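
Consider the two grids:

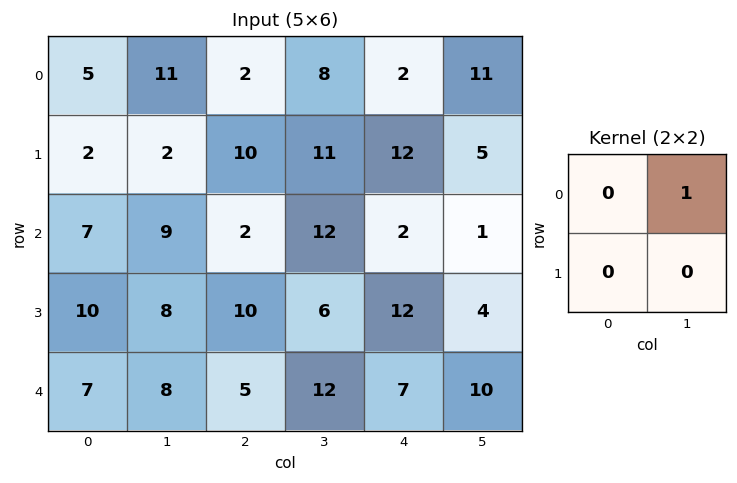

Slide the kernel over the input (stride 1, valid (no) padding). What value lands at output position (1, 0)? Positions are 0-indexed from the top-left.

The receptive field on the input at this output position is [2 2 / 7 9]. Elementwise product with the kernel and sum: 2·1.

2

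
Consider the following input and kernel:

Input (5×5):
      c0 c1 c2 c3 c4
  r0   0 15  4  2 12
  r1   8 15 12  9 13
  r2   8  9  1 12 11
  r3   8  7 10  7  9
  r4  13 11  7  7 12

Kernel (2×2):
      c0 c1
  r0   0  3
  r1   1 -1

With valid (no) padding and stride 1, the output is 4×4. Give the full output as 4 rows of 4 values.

38 15 9 32
44 44 16 40
28 0 39 31
23 34 21 22

Output[0,0]: The receptive field on the input at this output position is [0 15 / 8 15]. Elementwise product with the kernel and sum: 15·3 + 8·1 + 15·-1.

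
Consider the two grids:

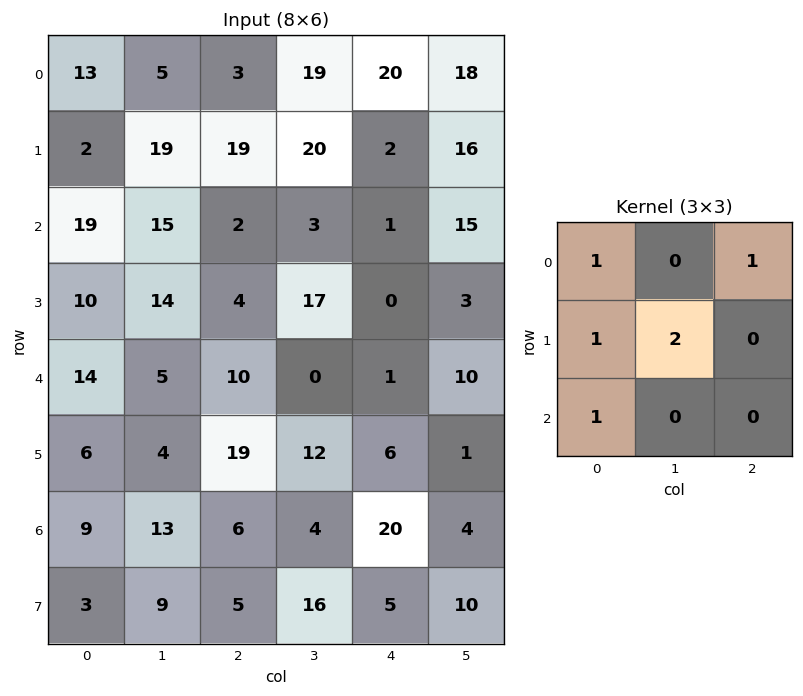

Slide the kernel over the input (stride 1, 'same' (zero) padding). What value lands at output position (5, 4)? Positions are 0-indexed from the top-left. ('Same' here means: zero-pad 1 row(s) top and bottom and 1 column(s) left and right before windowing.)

The receptive field on the zero-padded input at this output position is [0 1 10 / 12 6 1 / 4 20 4]. Elementwise product with the kernel and sum: 0·1 + 10·1 + 12·1 + 6·2 + 4·1.

38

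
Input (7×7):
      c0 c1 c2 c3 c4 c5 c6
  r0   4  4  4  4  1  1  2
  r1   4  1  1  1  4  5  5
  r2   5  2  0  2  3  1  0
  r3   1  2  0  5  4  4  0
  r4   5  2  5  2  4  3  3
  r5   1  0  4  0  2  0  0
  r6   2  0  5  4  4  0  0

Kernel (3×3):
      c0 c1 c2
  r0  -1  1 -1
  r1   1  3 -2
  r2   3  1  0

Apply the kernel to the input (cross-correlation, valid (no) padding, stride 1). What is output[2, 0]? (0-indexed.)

21

The receptive field on the input at this output position is [5 2 0 / 1 2 0 / 5 2 5]. Elementwise product with the kernel and sum: 5·-1 + 2·1 + 0·-1 + 1·1 + 2·3 + 0·-2 + 5·3 + 2·1.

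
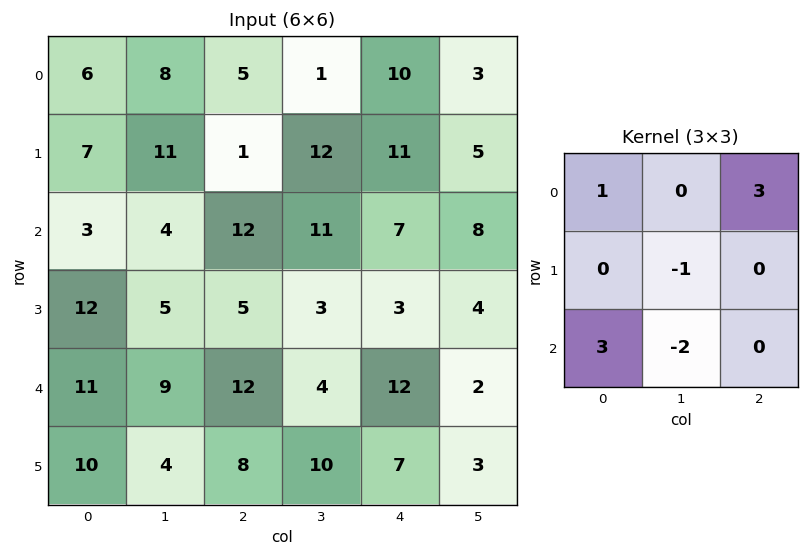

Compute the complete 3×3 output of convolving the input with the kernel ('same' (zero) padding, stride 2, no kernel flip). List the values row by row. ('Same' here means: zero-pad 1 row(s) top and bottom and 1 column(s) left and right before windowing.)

Output[0,0]: The receptive field on the zero-padded input at this output position is [0 0 0 / 0 6 8 / 0 7 11]. Elementwise product with the kernel and sum: 0·1 + 0·3 + 6·-1 + 0·3 + 7·-2.
Output[0,1]: The receptive field on the zero-padded input at this output position is [0 0 0 / 8 5 1 / 11 1 12]. Elementwise product with the kernel and sum: 0·1 + 0·3 + 5·-1 + 11·3 + 1·-2.

-20 26 4
6 40 23
-16 -2 19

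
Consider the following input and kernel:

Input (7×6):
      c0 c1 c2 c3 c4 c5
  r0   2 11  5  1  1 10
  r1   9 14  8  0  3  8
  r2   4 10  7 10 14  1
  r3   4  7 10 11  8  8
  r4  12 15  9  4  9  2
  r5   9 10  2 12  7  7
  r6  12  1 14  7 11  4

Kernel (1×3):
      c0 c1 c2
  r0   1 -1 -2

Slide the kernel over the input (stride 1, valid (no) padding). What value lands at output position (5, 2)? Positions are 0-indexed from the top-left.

The receptive field on the input at this output position is [2 12 7]. Elementwise product with the kernel and sum: 2·1 + 12·-1 + 7·-2.

-24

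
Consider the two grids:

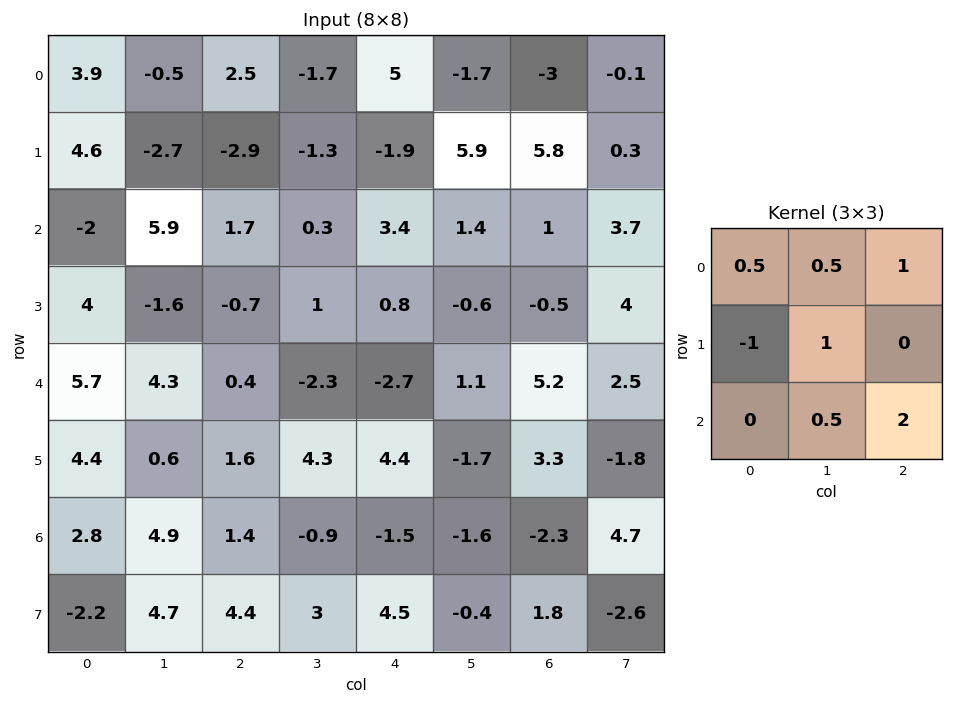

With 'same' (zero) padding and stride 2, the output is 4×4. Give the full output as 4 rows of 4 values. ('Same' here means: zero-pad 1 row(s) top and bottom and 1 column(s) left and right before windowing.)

0.8 -1.05 17.55 2.2
-3.6 -6.65 6.6 13.5
9.5 5.35 -1.3 5.6
13.9 10.1 3.5 -6

Output[0,0]: The receptive field on the zero-padded input at this output position is [0 0 0 / 0 3.9 -0.5 / 0 4.6 -2.7]. Elementwise product with the kernel and sum: 0·0.5 + 0·0.5 + 0·1 + 0·-1 + 3.9·1 + 4.6·0.5 + -2.7·2.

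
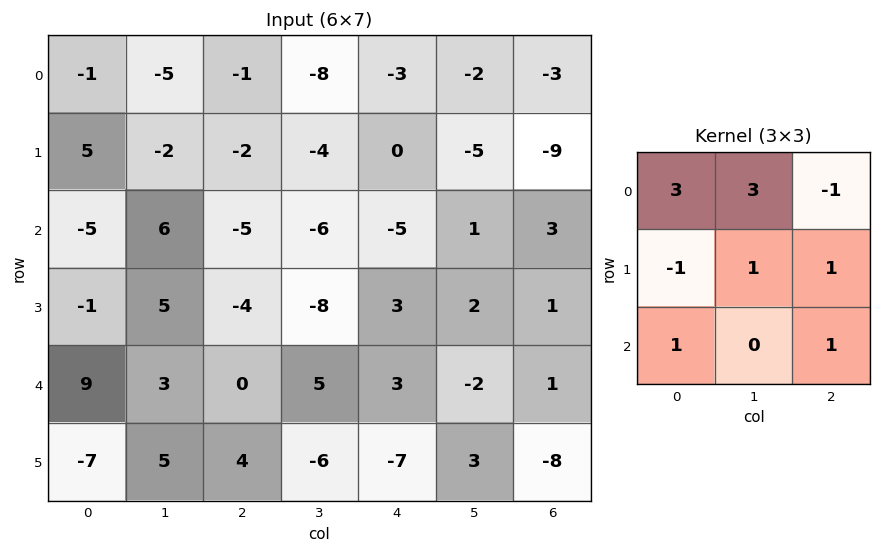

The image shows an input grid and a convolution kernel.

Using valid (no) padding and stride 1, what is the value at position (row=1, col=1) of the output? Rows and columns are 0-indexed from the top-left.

-28

The receptive field on the input at this output position is [-2 -2 -4 / 6 -5 -6 / 5 -4 -8]. Elementwise product with the kernel and sum: -2·3 + -2·3 + -4·-1 + 6·-1 + -5·1 + -6·1 + 5·1 + -8·1.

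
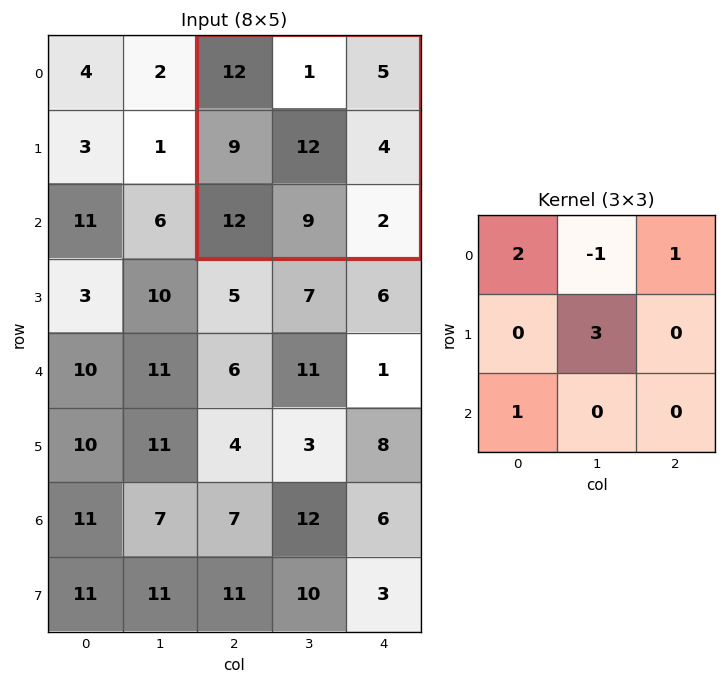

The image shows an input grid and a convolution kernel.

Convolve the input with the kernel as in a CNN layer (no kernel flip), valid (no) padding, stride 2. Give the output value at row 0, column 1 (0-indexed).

76

The receptive field on the input at this output position is [12 1 5 / 9 12 4 / 12 9 2]. Elementwise product with the kernel and sum: 12·2 + 1·-1 + 5·1 + 12·3 + 12·1.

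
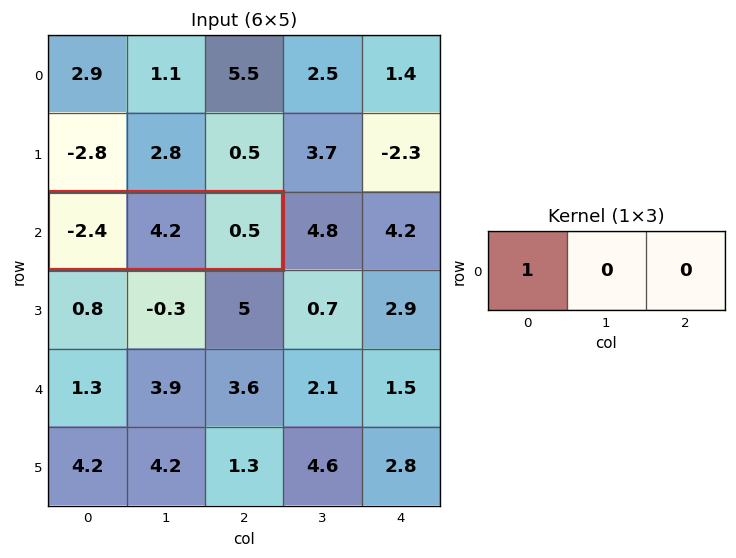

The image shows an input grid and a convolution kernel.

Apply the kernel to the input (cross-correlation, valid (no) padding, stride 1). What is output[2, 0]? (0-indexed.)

-2.4

The receptive field on the input at this output position is [-2.4 4.2 0.5]. Elementwise product with the kernel and sum: -2.4·1.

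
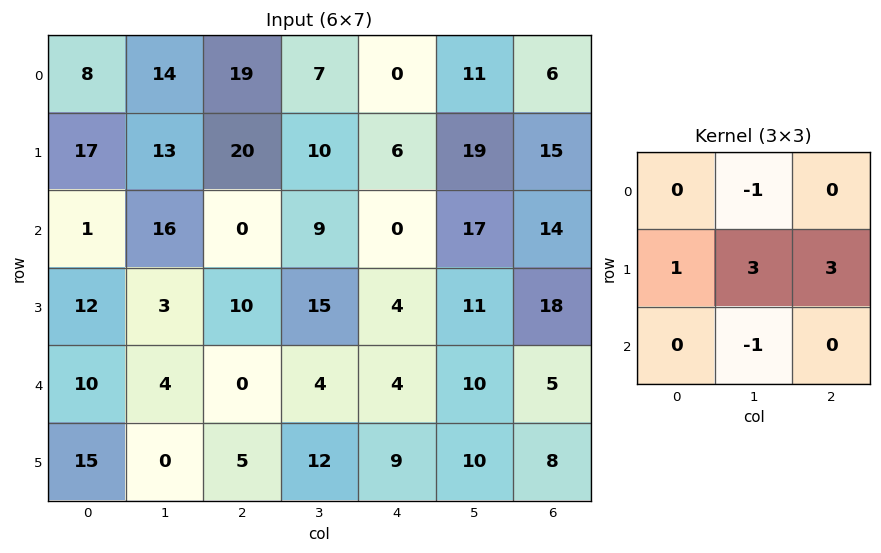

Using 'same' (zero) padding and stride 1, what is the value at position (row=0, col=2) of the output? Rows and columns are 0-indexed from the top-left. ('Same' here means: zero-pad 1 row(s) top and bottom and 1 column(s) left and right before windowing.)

The receptive field on the zero-padded input at this output position is [0 0 0 / 14 19 7 / 13 20 10]. Elementwise product with the kernel and sum: 0·-1 + 14·1 + 19·3 + 7·3 + 20·-1.

72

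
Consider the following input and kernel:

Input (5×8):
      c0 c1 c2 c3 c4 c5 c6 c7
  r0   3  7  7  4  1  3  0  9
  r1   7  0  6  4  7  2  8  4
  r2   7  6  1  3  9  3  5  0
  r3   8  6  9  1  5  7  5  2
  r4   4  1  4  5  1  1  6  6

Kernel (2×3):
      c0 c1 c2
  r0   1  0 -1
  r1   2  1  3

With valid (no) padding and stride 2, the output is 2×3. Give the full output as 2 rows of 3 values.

Output[0,0]: The receptive field on the input at this output position is [3 7 7 / 7 0 6]. Elementwise product with the kernel and sum: 3·1 + 7·-1 + 7·2 + 0·1 + 6·3.
Output[0,1]: The receptive field on the input at this output position is [7 4 1 / 6 4 7]. Elementwise product with the kernel and sum: 7·1 + 1·-1 + 6·2 + 4·1 + 7·3.

28 43 41
55 26 36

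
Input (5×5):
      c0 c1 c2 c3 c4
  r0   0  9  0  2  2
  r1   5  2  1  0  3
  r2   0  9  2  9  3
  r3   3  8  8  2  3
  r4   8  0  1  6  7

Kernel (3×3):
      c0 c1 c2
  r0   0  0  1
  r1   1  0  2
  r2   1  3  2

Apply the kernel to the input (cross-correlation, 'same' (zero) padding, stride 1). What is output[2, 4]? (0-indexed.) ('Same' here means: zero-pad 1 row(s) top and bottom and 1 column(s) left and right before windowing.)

The receptive field on the zero-padded input at this output position is [0 3 0 / 9 3 0 / 2 3 0]. Elementwise product with the kernel and sum: 0·1 + 9·1 + 0·2 + 2·1 + 3·3 + 0·2.

20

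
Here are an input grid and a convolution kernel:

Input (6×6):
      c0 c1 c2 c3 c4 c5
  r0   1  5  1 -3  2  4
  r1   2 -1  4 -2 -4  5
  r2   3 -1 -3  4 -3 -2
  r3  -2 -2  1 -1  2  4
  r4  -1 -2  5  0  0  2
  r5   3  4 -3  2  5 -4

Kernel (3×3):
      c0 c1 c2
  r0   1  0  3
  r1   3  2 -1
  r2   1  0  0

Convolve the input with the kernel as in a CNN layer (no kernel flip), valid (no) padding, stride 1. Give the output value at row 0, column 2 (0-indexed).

16

The receptive field on the input at this output position is [1 -3 2 / 4 -2 -4 / -3 4 -3]. Elementwise product with the kernel and sum: 1·1 + 2·3 + 4·3 + -2·2 + -4·-1 + -3·1.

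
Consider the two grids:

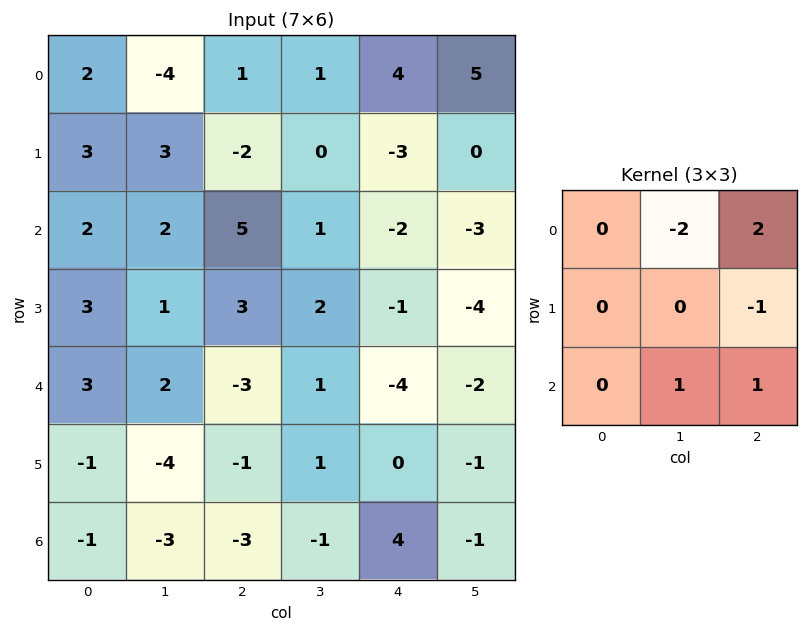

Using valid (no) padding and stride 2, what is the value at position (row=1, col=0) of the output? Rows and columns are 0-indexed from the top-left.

2

The receptive field on the input at this output position is [2 2 5 / 3 1 3 / 3 2 -3]. Elementwise product with the kernel and sum: 2·-2 + 5·2 + 3·-1 + 2·1 + -3·1.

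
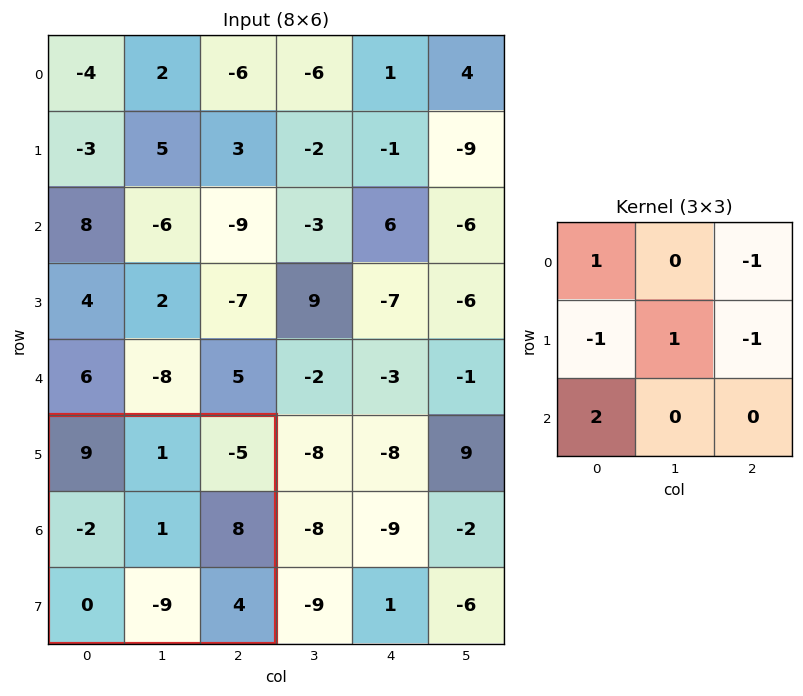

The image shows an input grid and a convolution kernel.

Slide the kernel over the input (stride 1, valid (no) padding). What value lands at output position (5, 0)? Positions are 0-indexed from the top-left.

The receptive field on the input at this output position is [9 1 -5 / -2 1 8 / 0 -9 4]. Elementwise product with the kernel and sum: 9·1 + -5·-1 + -2·-1 + 1·1 + 8·-1 + 0·2.

9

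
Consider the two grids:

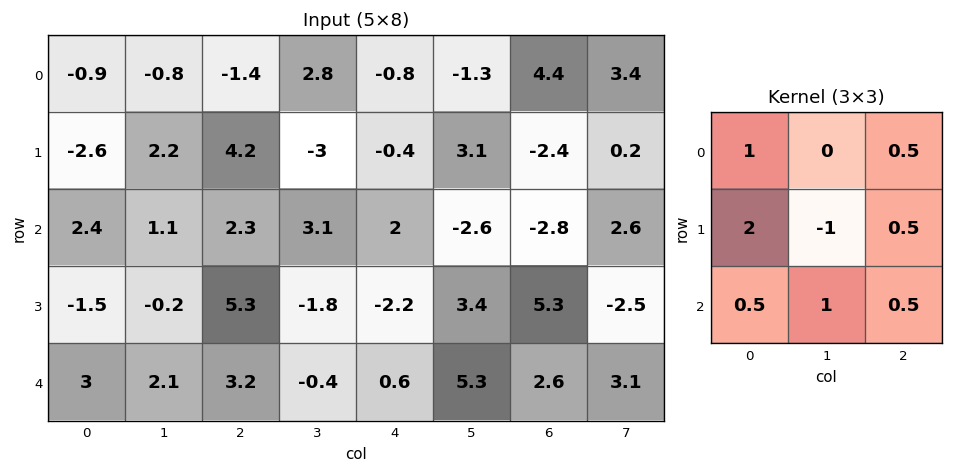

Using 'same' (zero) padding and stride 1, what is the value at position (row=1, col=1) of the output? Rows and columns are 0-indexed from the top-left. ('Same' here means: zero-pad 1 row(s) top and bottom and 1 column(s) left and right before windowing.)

-3.45

The receptive field on the zero-padded input at this output position is [-0.9 -0.8 -1.4 / -2.6 2.2 4.2 / 2.4 1.1 2.3]. Elementwise product with the kernel and sum: -0.9·1 + -1.4·0.5 + -2.6·2 + 2.2·-1 + 4.2·0.5 + 2.4·0.5 + 1.1·1 + 2.3·0.5.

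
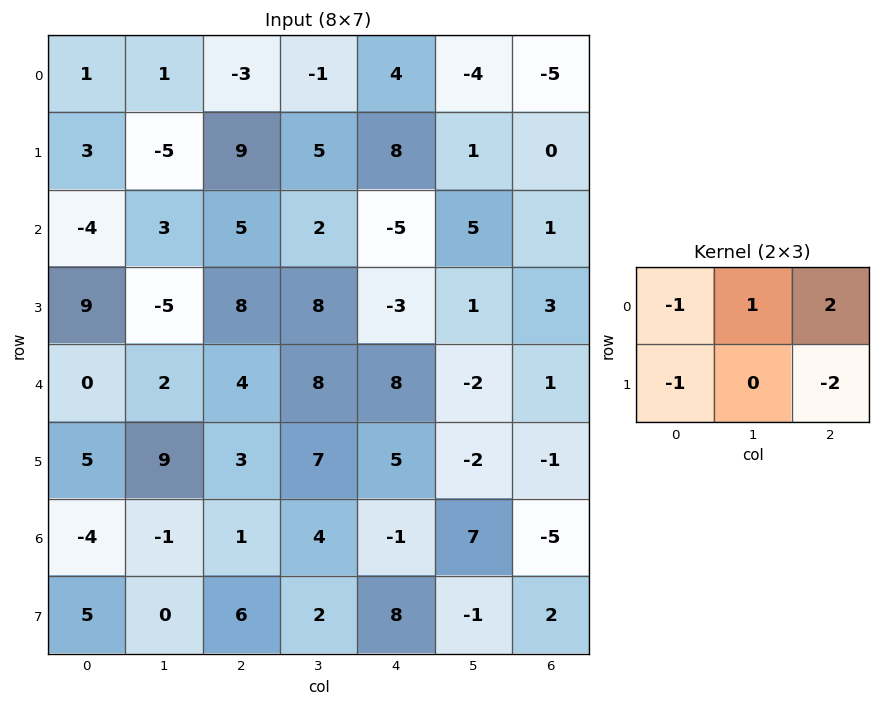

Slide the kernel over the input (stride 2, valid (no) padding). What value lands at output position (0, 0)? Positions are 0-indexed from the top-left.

The receptive field on the input at this output position is [1 1 -3 / 3 -5 9]. Elementwise product with the kernel and sum: 1·-1 + 1·1 + -3·2 + 3·-1 + 9·-2.

-27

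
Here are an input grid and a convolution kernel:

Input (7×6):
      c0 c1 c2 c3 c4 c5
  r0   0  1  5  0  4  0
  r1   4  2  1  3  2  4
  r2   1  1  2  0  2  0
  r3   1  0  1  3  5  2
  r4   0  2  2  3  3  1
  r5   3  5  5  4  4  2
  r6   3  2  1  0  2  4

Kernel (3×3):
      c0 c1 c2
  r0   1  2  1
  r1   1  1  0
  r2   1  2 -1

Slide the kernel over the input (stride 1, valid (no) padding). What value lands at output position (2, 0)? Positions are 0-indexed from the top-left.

8

The receptive field on the input at this output position is [1 1 2 / 1 0 1 / 0 2 2]. Elementwise product with the kernel and sum: 1·1 + 1·2 + 2·1 + 1·1 + 0·1 + 0·1 + 2·2 + 2·-1.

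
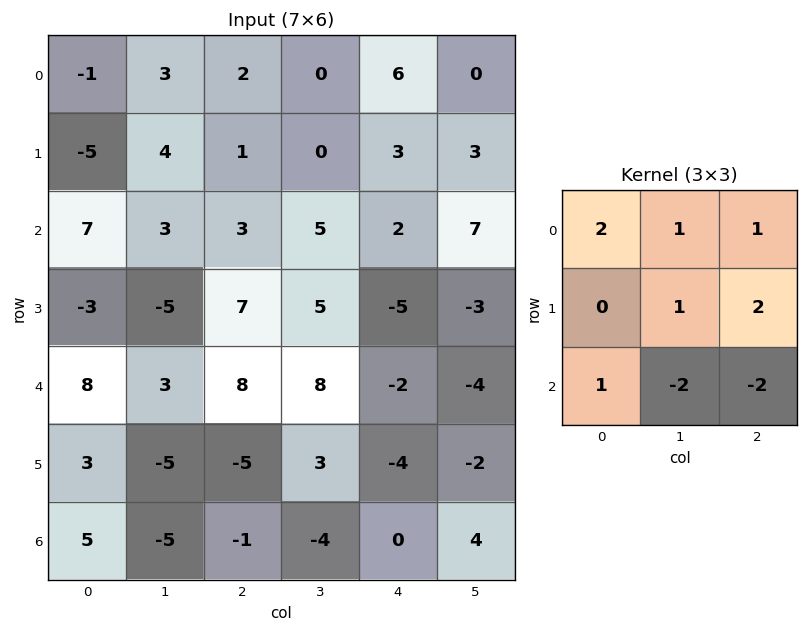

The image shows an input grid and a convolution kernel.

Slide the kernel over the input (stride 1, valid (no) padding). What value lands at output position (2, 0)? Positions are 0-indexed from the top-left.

15

The receptive field on the input at this output position is [7 3 3 / -3 -5 7 / 8 3 8]. Elementwise product with the kernel and sum: 7·2 + 3·1 + 3·1 + -5·1 + 7·2 + 8·1 + 3·-2 + 8·-2.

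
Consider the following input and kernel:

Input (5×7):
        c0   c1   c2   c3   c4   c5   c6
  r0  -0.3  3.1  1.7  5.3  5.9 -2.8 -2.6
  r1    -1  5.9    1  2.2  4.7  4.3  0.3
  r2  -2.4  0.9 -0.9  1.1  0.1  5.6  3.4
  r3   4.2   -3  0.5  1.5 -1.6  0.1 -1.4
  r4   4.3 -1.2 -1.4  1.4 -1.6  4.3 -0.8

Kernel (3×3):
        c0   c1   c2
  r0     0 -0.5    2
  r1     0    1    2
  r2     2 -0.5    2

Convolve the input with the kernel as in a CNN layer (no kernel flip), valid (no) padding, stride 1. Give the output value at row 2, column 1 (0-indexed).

The receptive field on the input at this output position is [0.9 -0.9 1.1 / -3 0.5 1.5 / -1.2 -1.4 1.4]. Elementwise product with the kernel and sum: -0.9·-0.5 + 1.1·2 + 0.5·1 + 1.5·2 + -1.2·2 + -1.4·-0.5 + 1.4·2.

7.25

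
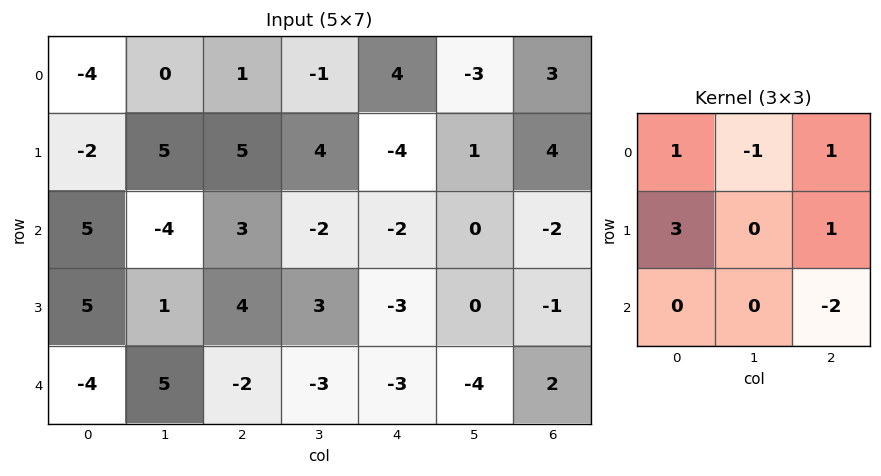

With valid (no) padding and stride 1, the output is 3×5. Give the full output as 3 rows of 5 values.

Output[0,0]: The receptive field on the input at this output position is [-4 0 1 / -2 5 5 / 5 -4 3]. Elementwise product with the kernel and sum: -4·1 + 0·-1 + 1·1 + -2·3 + 5·1 + 3·-2.

-10 21 21 5 6
8 -16 10 3 -7
35 3 18 17 -18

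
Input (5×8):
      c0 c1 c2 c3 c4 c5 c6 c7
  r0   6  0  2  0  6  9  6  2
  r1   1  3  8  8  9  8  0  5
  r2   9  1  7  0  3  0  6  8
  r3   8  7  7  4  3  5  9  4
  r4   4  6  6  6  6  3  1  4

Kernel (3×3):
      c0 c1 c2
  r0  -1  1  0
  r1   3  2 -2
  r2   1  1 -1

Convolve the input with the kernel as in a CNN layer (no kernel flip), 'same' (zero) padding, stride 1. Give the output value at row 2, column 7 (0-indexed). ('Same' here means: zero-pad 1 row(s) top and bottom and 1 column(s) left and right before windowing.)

52

The receptive field on the zero-padded input at this output position is [0 5 0 / 6 8 0 / 9 4 0]. Elementwise product with the kernel and sum: 0·-1 + 5·1 + 6·3 + 8·2 + 0·-2 + 9·1 + 4·1 + 0·-1.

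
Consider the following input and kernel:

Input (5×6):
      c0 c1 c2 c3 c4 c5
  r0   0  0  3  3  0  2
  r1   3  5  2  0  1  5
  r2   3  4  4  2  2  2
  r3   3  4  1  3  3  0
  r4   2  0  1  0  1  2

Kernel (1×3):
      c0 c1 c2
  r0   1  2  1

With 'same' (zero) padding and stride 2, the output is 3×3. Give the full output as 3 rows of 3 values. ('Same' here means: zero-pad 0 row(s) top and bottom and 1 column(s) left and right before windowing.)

0 9 5
10 14 8
4 2 4

Output[0,0]: The receptive field on the zero-padded input at this output position is [0 0 0]. Elementwise product with the kernel and sum: 0·1 + 0·2 + 0·1.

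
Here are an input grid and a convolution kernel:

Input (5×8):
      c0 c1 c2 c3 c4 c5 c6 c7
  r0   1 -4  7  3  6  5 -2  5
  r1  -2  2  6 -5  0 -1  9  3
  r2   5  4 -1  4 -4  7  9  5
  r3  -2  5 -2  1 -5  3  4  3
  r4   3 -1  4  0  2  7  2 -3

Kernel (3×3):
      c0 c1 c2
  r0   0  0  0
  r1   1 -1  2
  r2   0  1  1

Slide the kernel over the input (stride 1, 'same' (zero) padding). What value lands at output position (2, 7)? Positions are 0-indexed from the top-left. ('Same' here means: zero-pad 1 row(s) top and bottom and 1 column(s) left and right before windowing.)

The receptive field on the zero-padded input at this output position is [9 3 0 / 9 5 0 / 4 3 0]. Elementwise product with the kernel and sum: 9·1 + 5·-1 + 0·2 + 3·1 + 0·1.

7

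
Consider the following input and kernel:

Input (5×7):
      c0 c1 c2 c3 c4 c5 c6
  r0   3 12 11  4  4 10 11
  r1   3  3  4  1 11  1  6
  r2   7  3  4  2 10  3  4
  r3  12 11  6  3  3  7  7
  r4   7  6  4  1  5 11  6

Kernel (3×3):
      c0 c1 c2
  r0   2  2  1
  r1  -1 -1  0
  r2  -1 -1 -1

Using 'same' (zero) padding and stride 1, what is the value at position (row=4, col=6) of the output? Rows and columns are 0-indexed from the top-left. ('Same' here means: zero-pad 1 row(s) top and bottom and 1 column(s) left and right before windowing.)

11

The receptive field on the zero-padded input at this output position is [7 7 0 / 11 6 0 / 0 0 0]. Elementwise product with the kernel and sum: 7·2 + 7·2 + 0·1 + 11·-1 + 6·-1 + 0·-1 + 0·-1 + 0·-1.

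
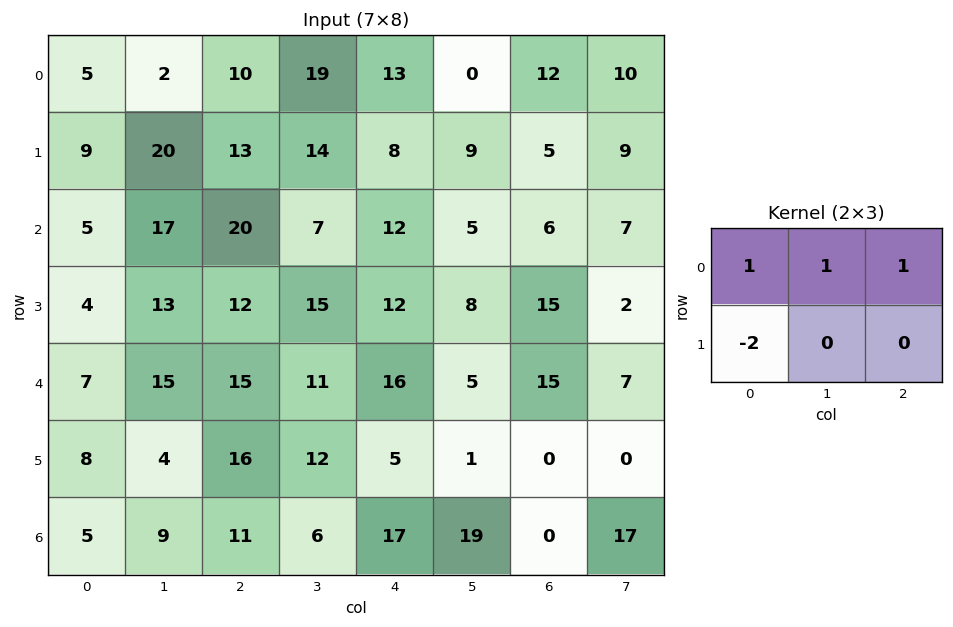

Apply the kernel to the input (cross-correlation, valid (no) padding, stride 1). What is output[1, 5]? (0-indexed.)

13

The receptive field on the input at this output position is [9 5 9 / 5 6 7]. Elementwise product with the kernel and sum: 9·1 + 5·1 + 9·1 + 5·-2.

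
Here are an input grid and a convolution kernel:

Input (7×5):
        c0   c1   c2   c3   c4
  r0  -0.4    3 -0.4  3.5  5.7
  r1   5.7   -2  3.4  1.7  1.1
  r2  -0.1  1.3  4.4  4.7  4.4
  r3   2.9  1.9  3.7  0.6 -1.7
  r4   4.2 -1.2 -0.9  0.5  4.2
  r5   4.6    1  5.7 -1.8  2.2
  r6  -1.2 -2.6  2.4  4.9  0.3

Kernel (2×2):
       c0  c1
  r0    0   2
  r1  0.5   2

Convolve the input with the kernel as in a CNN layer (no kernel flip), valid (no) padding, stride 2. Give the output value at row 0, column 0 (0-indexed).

The receptive field on the input at this output position is [-0.4 3 / 5.7 -2]. Elementwise product with the kernel and sum: 3·2 + 5.7·0.5 + -2·2.

4.85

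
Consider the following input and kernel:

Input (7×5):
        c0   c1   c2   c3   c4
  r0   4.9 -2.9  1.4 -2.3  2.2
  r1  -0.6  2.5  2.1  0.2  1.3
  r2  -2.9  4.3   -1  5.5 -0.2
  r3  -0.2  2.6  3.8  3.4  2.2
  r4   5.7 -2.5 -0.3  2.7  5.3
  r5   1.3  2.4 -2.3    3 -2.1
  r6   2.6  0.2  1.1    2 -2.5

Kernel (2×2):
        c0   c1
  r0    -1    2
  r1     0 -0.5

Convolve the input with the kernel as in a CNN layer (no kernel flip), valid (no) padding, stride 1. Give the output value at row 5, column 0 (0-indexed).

3.4

The receptive field on the input at this output position is [1.3 2.4 / 2.6 0.2]. Elementwise product with the kernel and sum: 1.3·-1 + 2.4·2 + 0.2·-0.5.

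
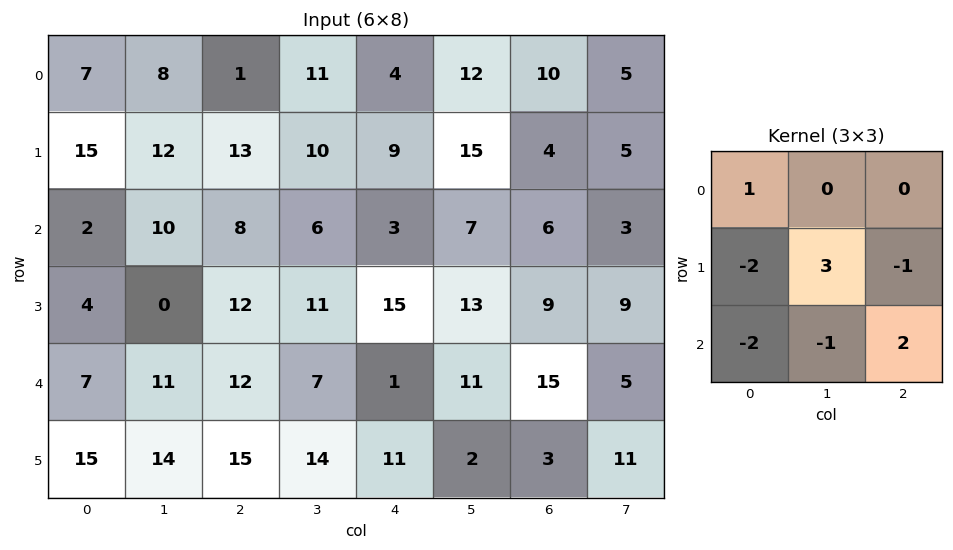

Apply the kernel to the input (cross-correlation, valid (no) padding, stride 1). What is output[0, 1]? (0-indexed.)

-3

The receptive field on the input at this output position is [8 1 11 / 12 13 10 / 10 8 6]. Elementwise product with the kernel and sum: 8·1 + 12·-2 + 13·3 + 10·-1 + 10·-2 + 8·-1 + 6·2.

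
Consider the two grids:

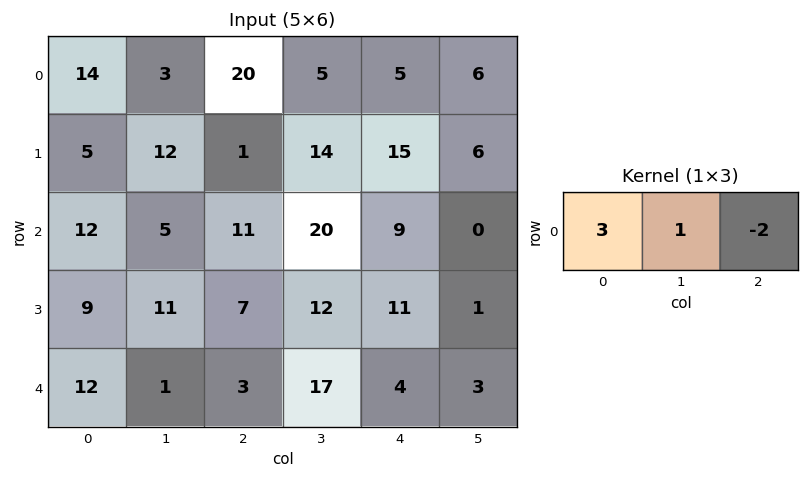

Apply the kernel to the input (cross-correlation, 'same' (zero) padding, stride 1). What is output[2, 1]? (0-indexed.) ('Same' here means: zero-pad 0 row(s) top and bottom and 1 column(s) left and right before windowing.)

19

The receptive field on the zero-padded input at this output position is [12 5 11]. Elementwise product with the kernel and sum: 12·3 + 5·1 + 11·-2.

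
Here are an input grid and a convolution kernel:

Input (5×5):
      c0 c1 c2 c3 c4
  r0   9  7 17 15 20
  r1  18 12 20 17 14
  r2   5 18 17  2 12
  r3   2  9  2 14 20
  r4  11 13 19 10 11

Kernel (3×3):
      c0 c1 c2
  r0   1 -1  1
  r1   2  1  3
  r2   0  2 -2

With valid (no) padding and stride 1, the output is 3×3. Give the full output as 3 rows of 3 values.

129 130 101
119 44 77
11 83 103

Output[0,0]: The receptive field on the input at this output position is [9 7 17 / 18 12 20 / 5 18 17]. Elementwise product with the kernel and sum: 9·1 + 7·-1 + 17·1 + 18·2 + 12·1 + 20·3 + 18·2 + 17·-2.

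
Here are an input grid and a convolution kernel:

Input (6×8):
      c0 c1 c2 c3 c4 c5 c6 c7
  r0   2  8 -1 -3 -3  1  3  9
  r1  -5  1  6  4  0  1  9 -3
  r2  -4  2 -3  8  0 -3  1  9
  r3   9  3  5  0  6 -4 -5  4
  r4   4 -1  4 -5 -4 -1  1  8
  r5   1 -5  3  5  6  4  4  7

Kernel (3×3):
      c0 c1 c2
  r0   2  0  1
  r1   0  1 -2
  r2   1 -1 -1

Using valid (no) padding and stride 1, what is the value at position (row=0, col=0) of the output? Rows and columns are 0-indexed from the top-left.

-11

The receptive field on the input at this output position is [2 8 -1 / -5 1 6 / -4 2 -3]. Elementwise product with the kernel and sum: 2·2 + -1·1 + 1·1 + 6·-2 + -4·1 + 2·-1 + -3·-1.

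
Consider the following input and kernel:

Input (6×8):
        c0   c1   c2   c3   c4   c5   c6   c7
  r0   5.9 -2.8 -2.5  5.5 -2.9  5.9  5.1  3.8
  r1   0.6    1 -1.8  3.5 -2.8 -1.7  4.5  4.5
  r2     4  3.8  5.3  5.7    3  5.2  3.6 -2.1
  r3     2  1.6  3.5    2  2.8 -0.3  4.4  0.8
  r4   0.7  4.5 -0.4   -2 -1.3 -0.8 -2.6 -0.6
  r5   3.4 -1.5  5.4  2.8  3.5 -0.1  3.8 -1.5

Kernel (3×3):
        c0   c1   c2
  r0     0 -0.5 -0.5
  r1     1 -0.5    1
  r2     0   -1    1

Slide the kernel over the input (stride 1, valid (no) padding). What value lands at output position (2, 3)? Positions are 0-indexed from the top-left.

The receptive field on the input at this output position is [5.7 3 5.2 / 2 2.8 -0.3 / -2 -1.3 -0.8]. Elementwise product with the kernel and sum: 3·-0.5 + 5.2·-0.5 + 2·1 + 2.8·-0.5 + -0.3·1 + -1.3·-1 + -0.8·1.

-3.3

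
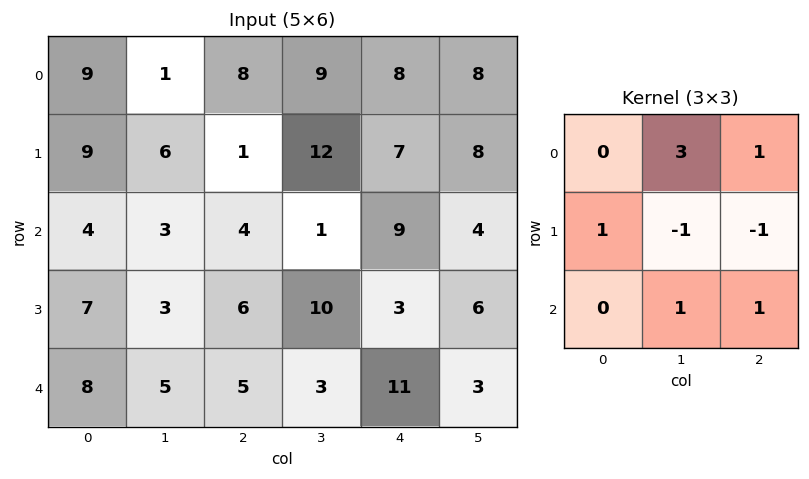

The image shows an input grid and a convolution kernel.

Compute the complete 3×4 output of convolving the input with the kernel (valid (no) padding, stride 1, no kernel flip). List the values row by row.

Output[0,0]: The receptive field on the input at this output position is [9 1 8 / 9 6 1 / 4 3 4]. Elementwise product with the kernel and sum: 1·3 + 8·1 + 9·1 + 6·-1 + 1·-1 + 3·1 + 4·1.
Output[0,1]: The receptive field on the input at this output position is [1 8 9 / 6 1 12 / 3 4 1]. Elementwise product with the kernel and sum: 8·3 + 9·1 + 6·1 + 1·-1 + 12·-1 + 4·1 + 1·1.

20 31 27 42
25 29 50 26
21 8 19 46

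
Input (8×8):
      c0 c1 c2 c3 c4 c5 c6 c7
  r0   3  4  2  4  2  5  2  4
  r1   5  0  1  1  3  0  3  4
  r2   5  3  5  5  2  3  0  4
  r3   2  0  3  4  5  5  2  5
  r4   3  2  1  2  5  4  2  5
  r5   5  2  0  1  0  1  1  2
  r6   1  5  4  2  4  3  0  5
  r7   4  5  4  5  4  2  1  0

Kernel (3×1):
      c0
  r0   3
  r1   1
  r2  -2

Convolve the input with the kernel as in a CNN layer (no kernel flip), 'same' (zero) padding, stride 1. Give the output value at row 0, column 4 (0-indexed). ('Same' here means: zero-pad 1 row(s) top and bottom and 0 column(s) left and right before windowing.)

-4

The receptive field on the zero-padded input at this output position is [0 / 2 / 3]. Elementwise product with the kernel and sum: 0·3 + 2·1 + 3·-2.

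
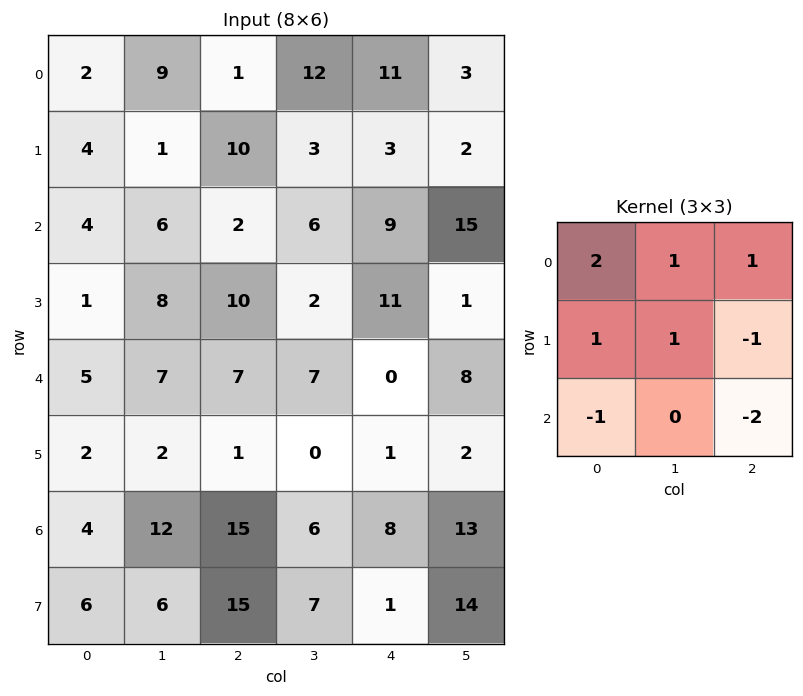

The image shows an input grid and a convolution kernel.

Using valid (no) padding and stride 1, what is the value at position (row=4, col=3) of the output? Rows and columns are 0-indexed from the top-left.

-11

The receptive field on the input at this output position is [7 0 8 / 0 1 2 / 6 8 13]. Elementwise product with the kernel and sum: 7·2 + 0·1 + 8·1 + 0·1 + 1·1 + 2·-1 + 6·-1 + 13·-2.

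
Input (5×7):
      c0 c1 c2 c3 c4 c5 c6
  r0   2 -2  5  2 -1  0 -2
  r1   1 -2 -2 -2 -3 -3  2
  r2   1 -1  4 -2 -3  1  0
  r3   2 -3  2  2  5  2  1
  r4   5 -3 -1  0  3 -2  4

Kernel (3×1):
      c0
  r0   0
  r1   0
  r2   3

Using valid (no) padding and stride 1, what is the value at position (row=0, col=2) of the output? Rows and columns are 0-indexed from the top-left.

12

The receptive field on the input at this output position is [5 / -2 / 4]. Elementwise product with the kernel and sum: 4·3.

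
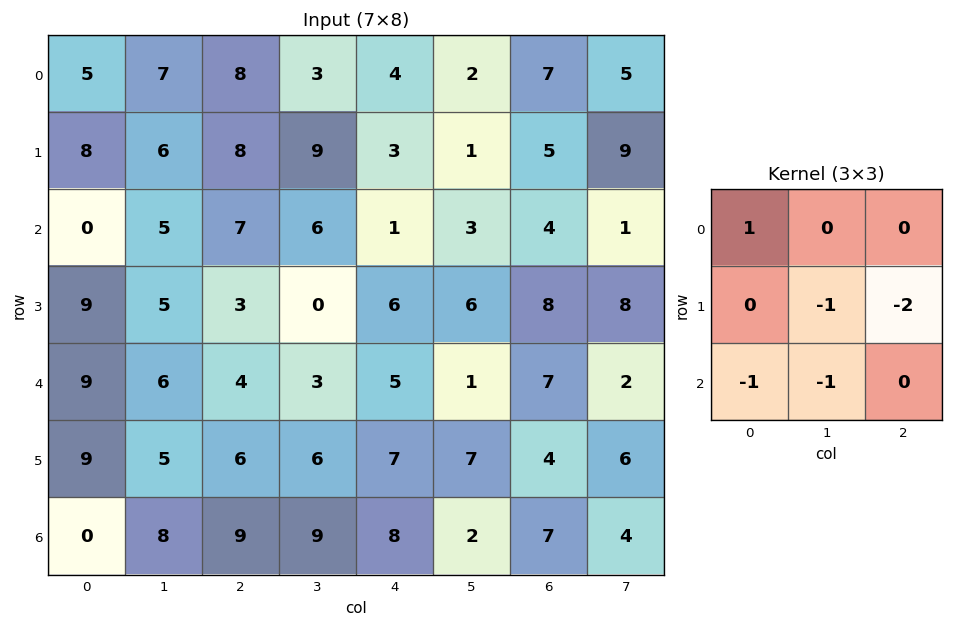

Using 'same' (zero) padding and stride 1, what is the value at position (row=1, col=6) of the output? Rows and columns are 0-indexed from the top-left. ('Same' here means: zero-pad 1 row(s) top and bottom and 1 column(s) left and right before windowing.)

The receptive field on the zero-padded input at this output position is [2 7 5 / 1 5 9 / 3 4 1]. Elementwise product with the kernel and sum: 2·1 + 5·-1 + 9·-2 + 3·-1 + 4·-1.

-28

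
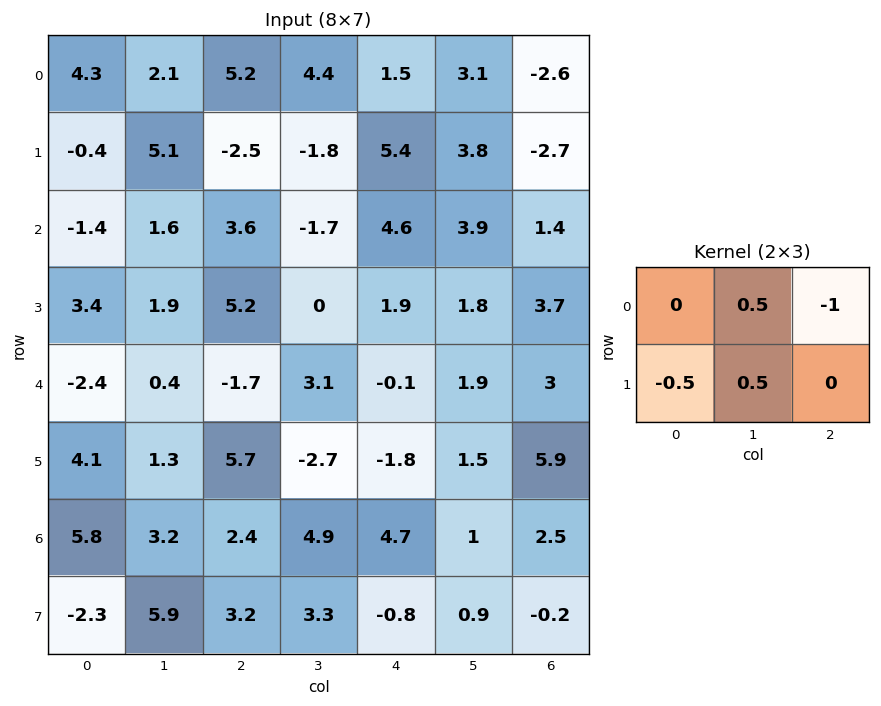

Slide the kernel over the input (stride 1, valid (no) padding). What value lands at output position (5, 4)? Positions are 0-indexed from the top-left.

-7

The receptive field on the input at this output position is [-1.8 1.5 5.9 / 4.7 1 2.5]. Elementwise product with the kernel and sum: 1.5·0.5 + 5.9·-1 + 4.7·-0.5 + 1·0.5.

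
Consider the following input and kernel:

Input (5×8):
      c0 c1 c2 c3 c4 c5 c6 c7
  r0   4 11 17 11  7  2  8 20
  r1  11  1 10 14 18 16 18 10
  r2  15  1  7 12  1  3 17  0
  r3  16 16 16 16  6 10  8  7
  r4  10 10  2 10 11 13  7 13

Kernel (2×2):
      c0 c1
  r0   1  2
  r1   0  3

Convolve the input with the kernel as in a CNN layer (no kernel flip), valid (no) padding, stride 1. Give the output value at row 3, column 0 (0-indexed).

78

The receptive field on the input at this output position is [16 16 / 10 10]. Elementwise product with the kernel and sum: 16·1 + 16·2 + 10·3.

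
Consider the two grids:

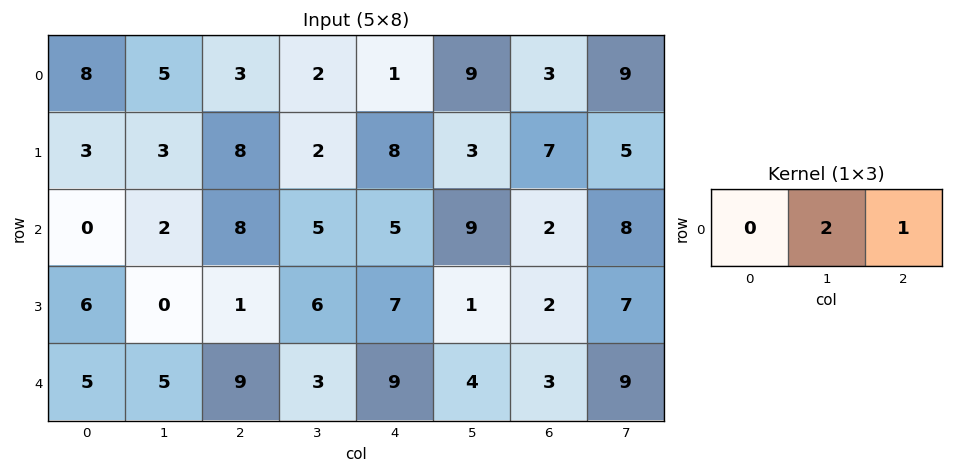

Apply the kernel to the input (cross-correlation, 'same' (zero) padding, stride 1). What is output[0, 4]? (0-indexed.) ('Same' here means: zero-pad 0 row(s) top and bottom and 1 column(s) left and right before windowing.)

11

The receptive field on the zero-padded input at this output position is [2 1 9]. Elementwise product with the kernel and sum: 1·2 + 9·1.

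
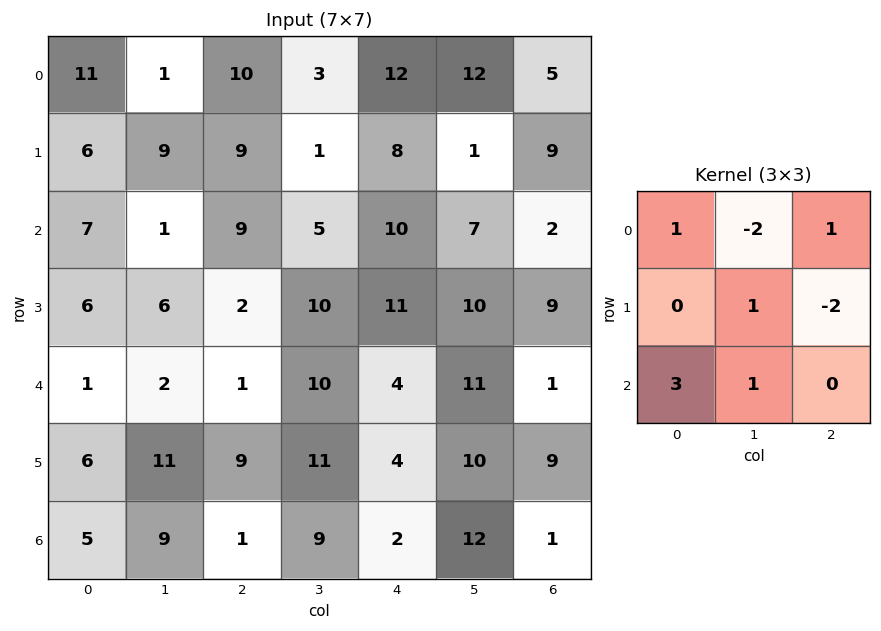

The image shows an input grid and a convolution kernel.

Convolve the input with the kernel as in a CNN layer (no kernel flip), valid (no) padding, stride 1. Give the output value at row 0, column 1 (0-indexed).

3

The receptive field on the input at this output position is [1 10 3 / 9 9 1 / 1 9 5]. Elementwise product with the kernel and sum: 1·1 + 10·-2 + 3·1 + 9·1 + 1·-2 + 1·3 + 9·1.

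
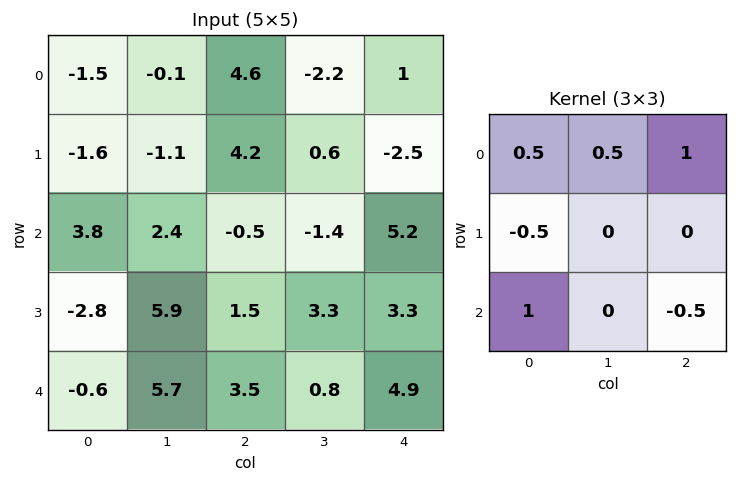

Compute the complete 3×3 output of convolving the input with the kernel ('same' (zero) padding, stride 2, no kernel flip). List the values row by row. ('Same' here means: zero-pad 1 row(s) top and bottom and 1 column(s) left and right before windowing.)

Output[0,0]: The receptive field on the zero-padded input at this output position is [0 0 0 / 0 -1.5 -0.1 / 0 -1.6 -1.1]. Elementwise product with the kernel and sum: 0·0.5 + 0·0.5 + 0·1 + 0·-0.5 + 0·1 + -1.1·-0.5.
Output[0,1]: The receptive field on the zero-padded input at this output position is [0 0 0 / -0.1 4.6 -2.2 / -1.1 4.2 0.6]. Elementwise product with the kernel and sum: 0·0.5 + 0·0.5 + 0·1 + -0.1·-0.5 + -1.1·1 + 0.6·-0.5.

0.55 -1.35 1.7
-4.85 5.2 3.05
4.5 4.15 2.9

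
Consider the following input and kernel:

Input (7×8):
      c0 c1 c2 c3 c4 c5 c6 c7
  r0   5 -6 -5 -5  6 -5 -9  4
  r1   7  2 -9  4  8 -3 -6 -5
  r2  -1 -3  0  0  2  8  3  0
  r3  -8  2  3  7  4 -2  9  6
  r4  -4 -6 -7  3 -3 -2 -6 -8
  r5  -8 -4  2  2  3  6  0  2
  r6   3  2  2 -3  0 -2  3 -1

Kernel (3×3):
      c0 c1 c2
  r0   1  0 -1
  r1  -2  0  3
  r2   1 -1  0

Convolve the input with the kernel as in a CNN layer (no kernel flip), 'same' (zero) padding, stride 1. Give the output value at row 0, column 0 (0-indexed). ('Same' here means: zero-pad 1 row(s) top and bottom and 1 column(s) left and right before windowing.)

-25

The receptive field on the zero-padded input at this output position is [0 0 0 / 0 5 -6 / 0 7 2]. Elementwise product with the kernel and sum: 0·1 + 0·-1 + 0·-2 + -6·3 + 0·1 + 7·-1.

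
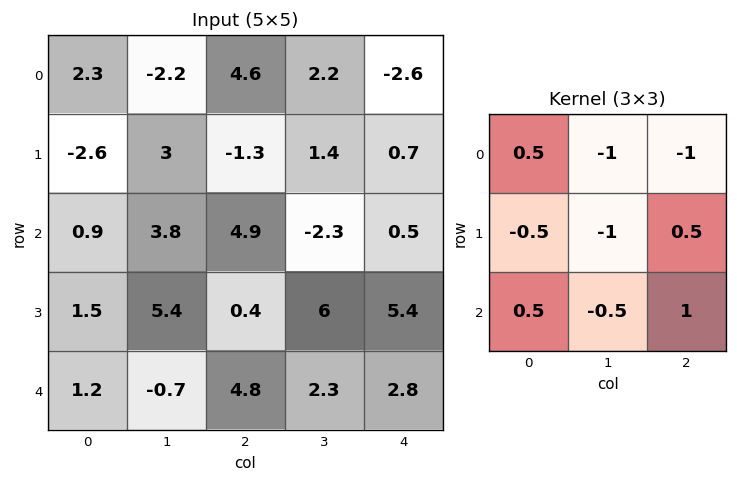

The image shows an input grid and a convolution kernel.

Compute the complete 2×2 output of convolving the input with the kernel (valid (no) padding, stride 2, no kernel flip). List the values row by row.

Output[0,0]: The receptive field on the input at this output position is [2.3 -2.2 4.6 / -2.6 3 -1.3 / 0.9 3.8 4.9]. Elementwise product with the kernel and sum: 2.3·0.5 + -2.2·-1 + 4.6·-1 + -2.6·-0.5 + 3·-1 + -1.3·0.5 + 0.9·0.5 + 3.8·-0.5 + 4.9·1.

-0.15 6.4
-8.45 4.8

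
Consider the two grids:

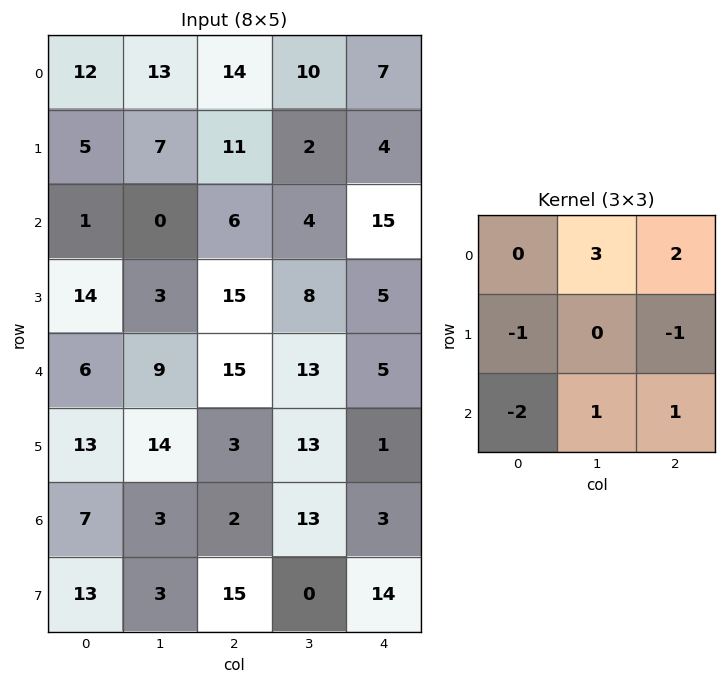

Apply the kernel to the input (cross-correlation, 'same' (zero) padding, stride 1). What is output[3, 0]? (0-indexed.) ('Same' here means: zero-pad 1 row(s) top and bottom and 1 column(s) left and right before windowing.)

15

The receptive field on the zero-padded input at this output position is [0 1 0 / 0 14 3 / 0 6 9]. Elementwise product with the kernel and sum: 1·3 + 0·2 + 0·-1 + 3·-1 + 0·-2 + 6·1 + 9·1.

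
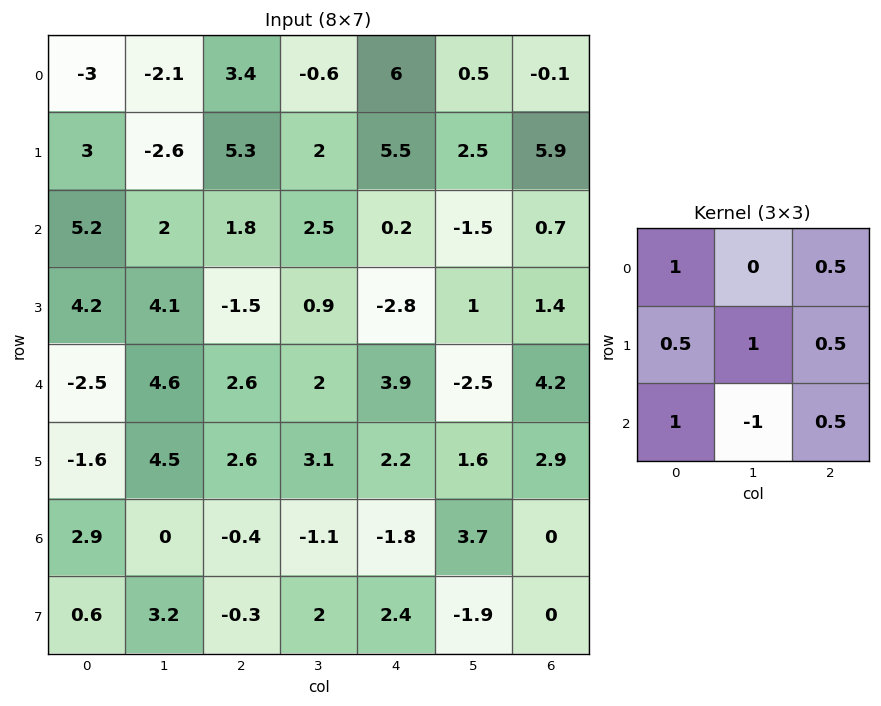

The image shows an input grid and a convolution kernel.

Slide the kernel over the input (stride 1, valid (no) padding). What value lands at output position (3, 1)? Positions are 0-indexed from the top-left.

13.9

The receptive field on the input at this output position is [4.1 -1.5 0.9 / 4.6 2.6 2 / 4.5 2.6 3.1]. Elementwise product with the kernel and sum: 4.1·1 + 0.9·0.5 + 4.6·0.5 + 2.6·1 + 2·0.5 + 4.5·1 + 2.6·-1 + 3.1·0.5.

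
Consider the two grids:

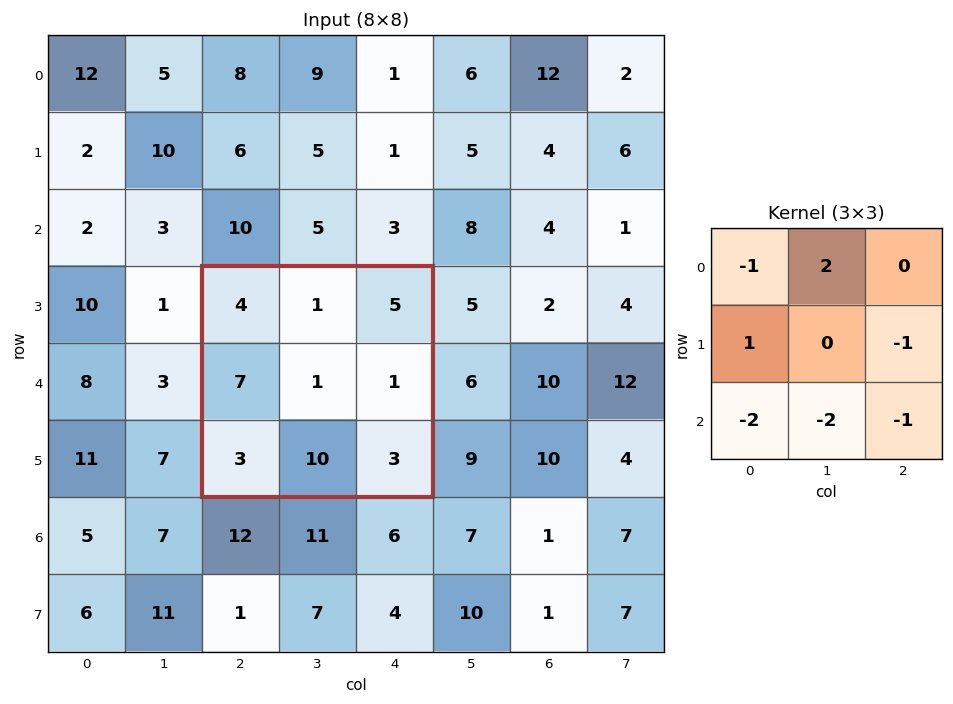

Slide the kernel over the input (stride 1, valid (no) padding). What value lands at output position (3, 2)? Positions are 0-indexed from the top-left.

The receptive field on the input at this output position is [4 1 5 / 7 1 1 / 3 10 3]. Elementwise product with the kernel and sum: 4·-1 + 1·2 + 7·1 + 1·-1 + 3·-2 + 10·-2 + 3·-1.

-25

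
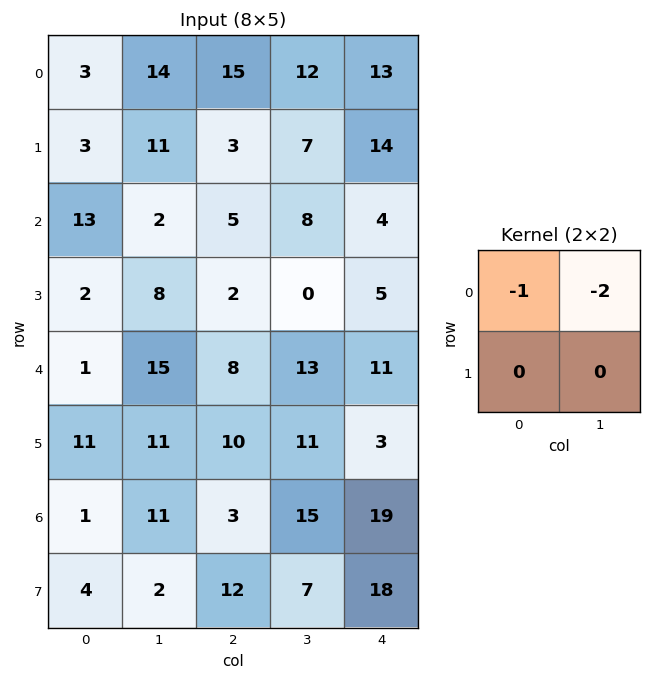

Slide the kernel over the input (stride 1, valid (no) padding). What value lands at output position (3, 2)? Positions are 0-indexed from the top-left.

The receptive field on the input at this output position is [2 0 / 8 13]. Elementwise product with the kernel and sum: 2·-1 + 0·-2.

-2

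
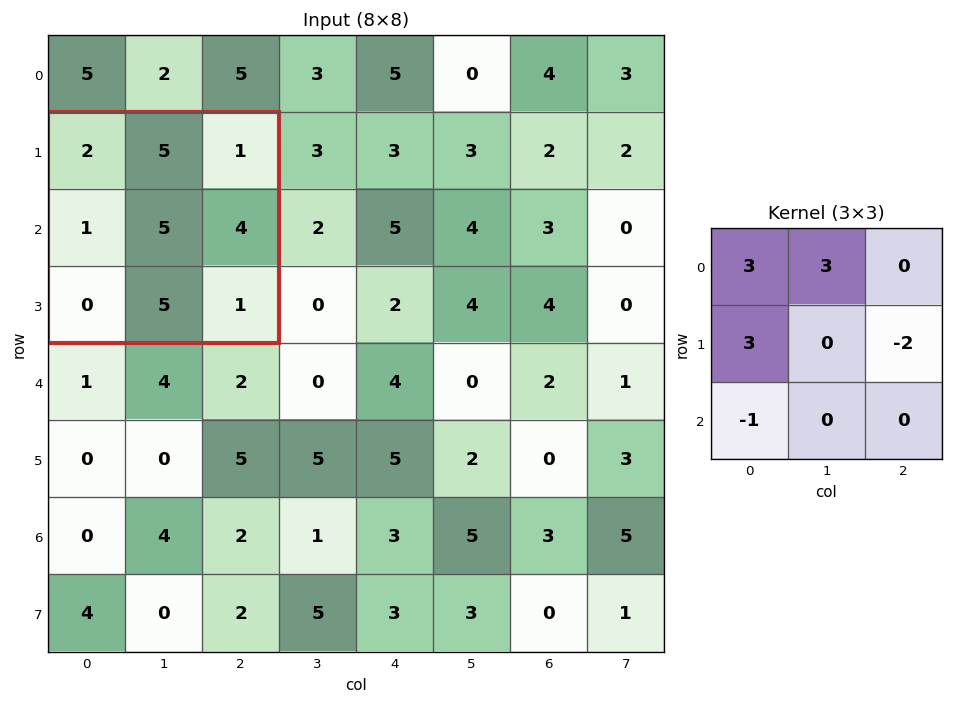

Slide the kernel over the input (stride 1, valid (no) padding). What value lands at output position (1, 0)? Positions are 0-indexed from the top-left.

The receptive field on the input at this output position is [2 5 1 / 1 5 4 / 0 5 1]. Elementwise product with the kernel and sum: 2·3 + 5·3 + 1·3 + 4·-2 + 0·-1.

16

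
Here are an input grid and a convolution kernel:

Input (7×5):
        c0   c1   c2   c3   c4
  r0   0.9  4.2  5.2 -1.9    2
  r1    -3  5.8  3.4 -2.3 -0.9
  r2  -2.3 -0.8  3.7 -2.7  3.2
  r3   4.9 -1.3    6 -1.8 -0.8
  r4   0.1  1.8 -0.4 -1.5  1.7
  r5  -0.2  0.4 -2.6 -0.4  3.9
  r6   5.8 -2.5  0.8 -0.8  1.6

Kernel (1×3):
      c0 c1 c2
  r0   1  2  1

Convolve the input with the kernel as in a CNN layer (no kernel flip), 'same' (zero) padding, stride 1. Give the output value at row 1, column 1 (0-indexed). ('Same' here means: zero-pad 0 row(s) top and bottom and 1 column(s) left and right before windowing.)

The receptive field on the zero-padded input at this output position is [-3 5.8 3.4]. Elementwise product with the kernel and sum: -3·1 + 5.8·2 + 3.4·1.

12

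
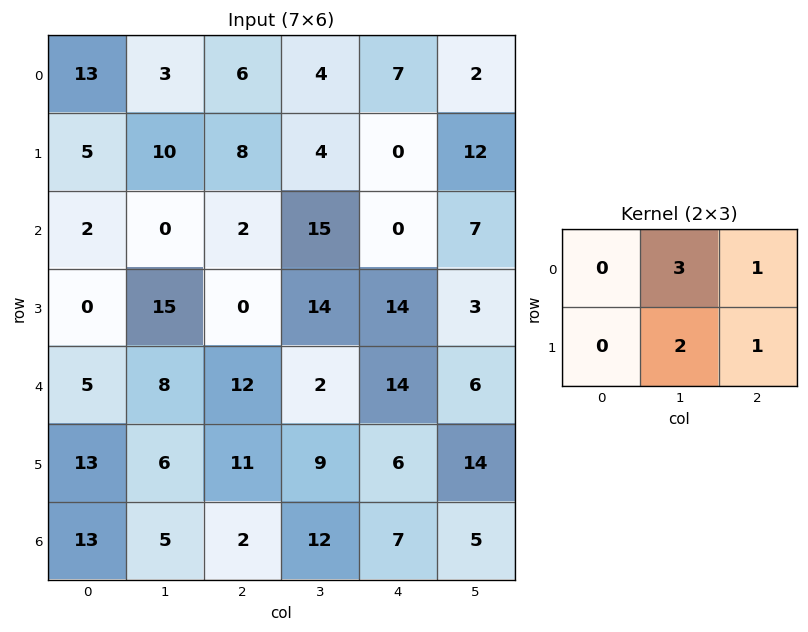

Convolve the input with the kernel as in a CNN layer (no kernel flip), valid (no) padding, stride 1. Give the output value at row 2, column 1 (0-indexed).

The receptive field on the input at this output position is [0 2 15 / 15 0 14]. Elementwise product with the kernel and sum: 2·3 + 15·1 + 0·2 + 14·1.

35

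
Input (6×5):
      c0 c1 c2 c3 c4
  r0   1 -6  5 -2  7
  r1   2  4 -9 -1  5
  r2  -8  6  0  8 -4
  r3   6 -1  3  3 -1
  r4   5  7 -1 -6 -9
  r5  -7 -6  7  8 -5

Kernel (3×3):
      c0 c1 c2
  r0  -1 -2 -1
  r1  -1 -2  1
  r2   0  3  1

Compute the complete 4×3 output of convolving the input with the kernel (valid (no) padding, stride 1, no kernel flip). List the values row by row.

Output[0,0]: The receptive field on the input at this output position is [1 -6 5 / 2 4 -9 / -8 6 0]. Elementwise product with the kernel and sum: 1·-1 + -6·-2 + 5·-1 + 2·-1 + 4·-2 + -9·1 + 6·3 + 0·1.

5 19 28
-5 29 -6
15 -25 -49
-38 10 15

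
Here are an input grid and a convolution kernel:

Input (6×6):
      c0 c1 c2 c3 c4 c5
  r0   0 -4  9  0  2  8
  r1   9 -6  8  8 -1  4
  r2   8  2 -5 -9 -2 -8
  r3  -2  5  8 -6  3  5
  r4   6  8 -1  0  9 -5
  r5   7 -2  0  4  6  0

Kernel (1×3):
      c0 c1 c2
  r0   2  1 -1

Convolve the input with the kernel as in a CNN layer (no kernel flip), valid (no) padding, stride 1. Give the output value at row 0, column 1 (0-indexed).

1

The receptive field on the input at this output position is [-4 9 0]. Elementwise product with the kernel and sum: -4·2 + 9·1 + 0·-1.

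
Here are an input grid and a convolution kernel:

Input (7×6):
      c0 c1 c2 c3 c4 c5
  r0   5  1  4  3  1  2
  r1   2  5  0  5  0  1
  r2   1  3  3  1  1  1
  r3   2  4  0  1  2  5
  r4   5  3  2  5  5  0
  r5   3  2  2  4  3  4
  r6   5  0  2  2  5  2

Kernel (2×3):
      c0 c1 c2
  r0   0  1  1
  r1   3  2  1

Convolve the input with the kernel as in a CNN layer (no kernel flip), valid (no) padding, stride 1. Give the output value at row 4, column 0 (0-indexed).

20

The receptive field on the input at this output position is [5 3 2 / 3 2 2]. Elementwise product with the kernel and sum: 3·1 + 2·1 + 3·3 + 2·2 + 2·1.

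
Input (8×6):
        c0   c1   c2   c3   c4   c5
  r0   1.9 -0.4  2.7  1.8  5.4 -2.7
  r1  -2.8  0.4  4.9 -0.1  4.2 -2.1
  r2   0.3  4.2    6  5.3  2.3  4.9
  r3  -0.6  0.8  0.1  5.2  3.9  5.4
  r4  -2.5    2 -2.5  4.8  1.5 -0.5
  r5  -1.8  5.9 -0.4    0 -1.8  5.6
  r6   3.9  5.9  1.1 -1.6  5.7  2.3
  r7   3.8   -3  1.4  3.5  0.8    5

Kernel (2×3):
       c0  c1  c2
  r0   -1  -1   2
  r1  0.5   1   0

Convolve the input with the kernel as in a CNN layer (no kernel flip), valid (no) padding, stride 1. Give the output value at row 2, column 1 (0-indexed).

0.9

The receptive field on the input at this output position is [4.2 6 5.3 / 0.8 0.1 5.2]. Elementwise product with the kernel and sum: 4.2·-1 + 6·-1 + 5.3·2 + 0.8·0.5 + 0.1·1.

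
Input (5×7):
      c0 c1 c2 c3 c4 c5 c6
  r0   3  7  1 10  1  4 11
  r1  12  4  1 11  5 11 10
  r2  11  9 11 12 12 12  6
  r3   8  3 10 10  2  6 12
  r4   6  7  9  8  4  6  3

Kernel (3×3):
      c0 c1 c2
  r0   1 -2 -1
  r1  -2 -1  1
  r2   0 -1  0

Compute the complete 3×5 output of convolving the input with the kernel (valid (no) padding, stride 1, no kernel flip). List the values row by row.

-48 -14 -40 -24 -41
-20 -36 -58 -36 -63
-34 -40 -61 -44 -22

Output[0,0]: The receptive field on the input at this output position is [3 7 1 / 12 4 1 / 11 9 11]. Elementwise product with the kernel and sum: 3·1 + 7·-2 + 1·-1 + 12·-2 + 4·-1 + 1·1 + 9·-1.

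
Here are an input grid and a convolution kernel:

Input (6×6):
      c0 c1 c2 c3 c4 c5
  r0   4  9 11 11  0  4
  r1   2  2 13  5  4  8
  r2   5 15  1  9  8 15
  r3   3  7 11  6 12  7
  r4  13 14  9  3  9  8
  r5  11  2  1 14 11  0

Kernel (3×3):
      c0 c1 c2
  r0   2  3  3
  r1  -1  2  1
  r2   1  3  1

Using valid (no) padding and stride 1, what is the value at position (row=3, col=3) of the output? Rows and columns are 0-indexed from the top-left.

The receptive field on the input at this output position is [6 12 7 / 3 9 8 / 14 11 0]. Elementwise product with the kernel and sum: 6·2 + 12·3 + 7·3 + 3·-1 + 9·2 + 8·1 + 14·1 + 11·3 + 0·1.

139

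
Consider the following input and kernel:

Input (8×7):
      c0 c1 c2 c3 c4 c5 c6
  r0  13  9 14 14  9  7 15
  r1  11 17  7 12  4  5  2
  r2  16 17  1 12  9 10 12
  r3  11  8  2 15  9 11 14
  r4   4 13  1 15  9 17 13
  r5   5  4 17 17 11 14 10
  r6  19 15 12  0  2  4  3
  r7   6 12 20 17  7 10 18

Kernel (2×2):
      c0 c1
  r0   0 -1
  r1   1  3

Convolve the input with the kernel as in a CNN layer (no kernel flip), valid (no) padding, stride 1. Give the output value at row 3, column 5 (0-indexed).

The receptive field on the input at this output position is [11 14 / 17 13]. Elementwise product with the kernel and sum: 14·-1 + 17·1 + 13·3.

42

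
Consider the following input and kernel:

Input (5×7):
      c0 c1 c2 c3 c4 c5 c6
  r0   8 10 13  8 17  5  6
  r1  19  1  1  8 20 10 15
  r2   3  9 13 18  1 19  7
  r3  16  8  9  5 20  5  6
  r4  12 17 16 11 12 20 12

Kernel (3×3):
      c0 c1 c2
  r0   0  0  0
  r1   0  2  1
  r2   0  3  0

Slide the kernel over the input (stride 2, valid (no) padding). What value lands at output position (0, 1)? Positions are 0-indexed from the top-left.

90

The receptive field on the input at this output position is [13 8 17 / 1 8 20 / 13 18 1]. Elementwise product with the kernel and sum: 8·2 + 20·1 + 18·3.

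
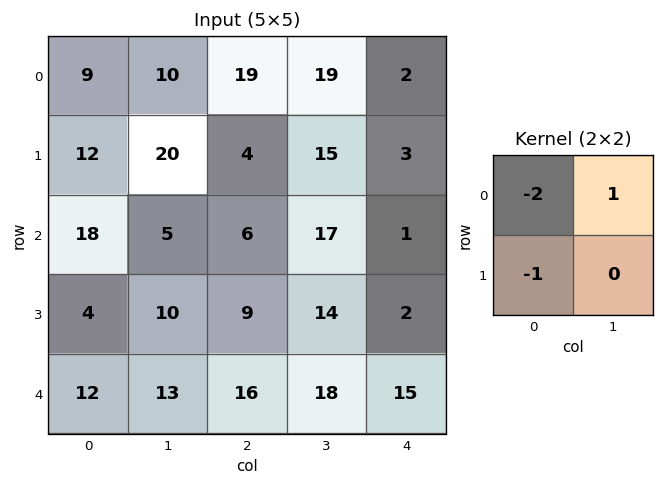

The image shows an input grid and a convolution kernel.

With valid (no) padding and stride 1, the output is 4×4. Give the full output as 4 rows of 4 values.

-20 -21 -23 -51
-22 -41 1 -44
-35 -14 -4 -47
-10 -24 -20 -44

Output[0,0]: The receptive field on the input at this output position is [9 10 / 12 20]. Elementwise product with the kernel and sum: 9·-2 + 10·1 + 12·-1.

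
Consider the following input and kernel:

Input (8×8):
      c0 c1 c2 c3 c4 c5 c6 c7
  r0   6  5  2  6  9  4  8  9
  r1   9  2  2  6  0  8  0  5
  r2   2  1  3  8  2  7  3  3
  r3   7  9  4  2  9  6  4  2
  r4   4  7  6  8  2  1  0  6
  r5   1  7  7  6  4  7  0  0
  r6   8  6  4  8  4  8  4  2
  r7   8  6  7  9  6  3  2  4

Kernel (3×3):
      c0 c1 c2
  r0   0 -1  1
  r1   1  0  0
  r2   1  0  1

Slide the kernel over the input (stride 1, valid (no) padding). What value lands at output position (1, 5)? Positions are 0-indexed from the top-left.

The receptive field on the input at this output position is [8 0 5 / 7 3 3 / 6 4 2]. Elementwise product with the kernel and sum: 0·-1 + 5·1 + 7·1 + 6·1 + 2·1.

20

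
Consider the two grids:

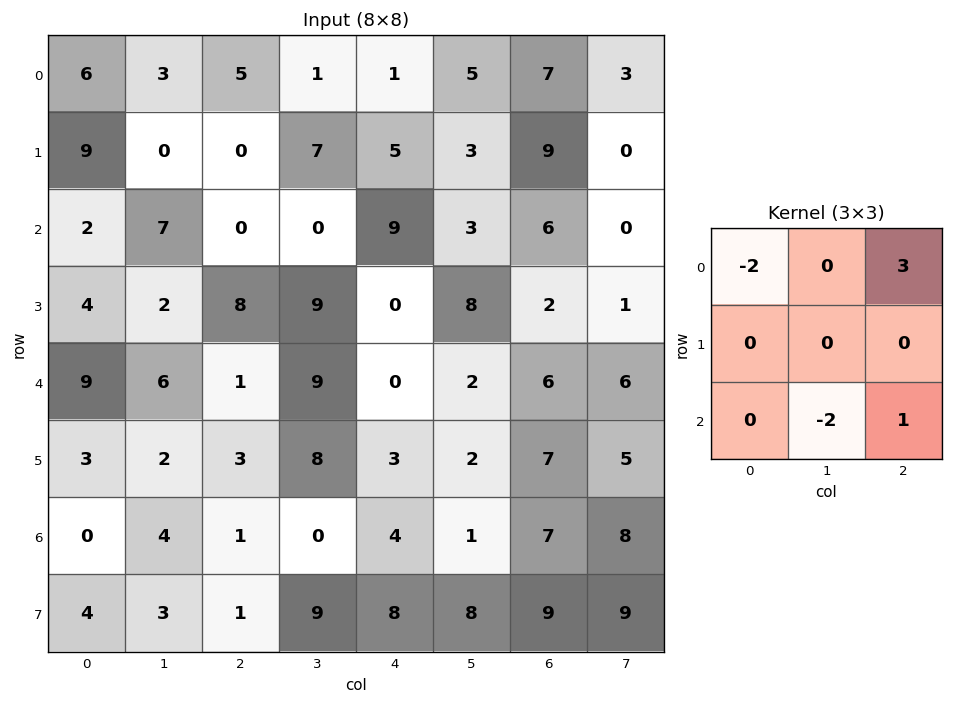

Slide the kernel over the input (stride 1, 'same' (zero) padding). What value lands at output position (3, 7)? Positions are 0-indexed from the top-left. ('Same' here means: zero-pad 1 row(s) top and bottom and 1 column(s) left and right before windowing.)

The receptive field on the zero-padded input at this output position is [6 0 0 / 2 1 0 / 6 6 0]. Elementwise product with the kernel and sum: 6·-2 + 0·3 + 6·-2 + 0·1.

-24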